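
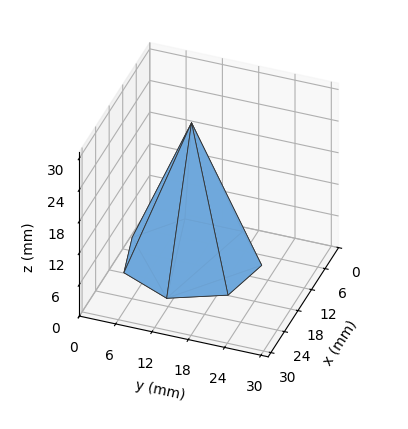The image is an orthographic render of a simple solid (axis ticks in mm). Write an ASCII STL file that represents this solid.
Reading the render: the shape is a regular 7-sided pyramid, base circumscribed radius ≈ 11 mm, apex at z ≈ 26 mm (dimensions read to the nearest mm from the axis ticks). For the STL, each face is triangulated and given an outward normal.

solid part
  facet normal 0.0000 0.0000 -1.0000
    outer loop
      vertex 8.6 21.7 0.0
      vertex 17.9 19.6 0.0
      vertex 22.0 11.0 0.0
    endloop
  endfacet
  facet normal 0.0000 0.0000 -1.0000
    outer loop
      vertex 1.1 15.8 0.0
      vertex 8.6 21.7 0.0
      vertex 22.0 11.0 0.0
    endloop
  endfacet
  facet normal 0.0000 0.0000 -1.0000
    outer loop
      vertex 1.1 6.2 0.0
      vertex 1.1 15.8 0.0
      vertex 22.0 11.0 0.0
    endloop
  endfacet
  facet normal 0.0000 0.0000 -1.0000
    outer loop
      vertex 8.6 0.3 0.0
      vertex 1.1 6.2 0.0
      vertex 22.0 11.0 0.0
    endloop
  endfacet
  facet normal 0.0000 0.0000 -1.0000
    outer loop
      vertex 17.9 2.4 0.0
      vertex 8.6 0.3 0.0
      vertex 22.0 11.0 0.0
    endloop
  endfacet
  facet normal 0.8433 0.4020 0.3568
    outer loop
      vertex 22.0 11.0 0.0
      vertex 17.9 19.6 0.0
      vertex 11.0 11.0 26.0
    endloop
  endfacet
  facet normal 0.2058 0.9115 0.3561
    outer loop
      vertex 17.9 19.6 0.0
      vertex 8.6 21.7 0.0
      vertex 11.0 11.0 26.0
    endloop
  endfacet
  facet normal -0.5779 0.7346 0.3556
    outer loop
      vertex 8.6 21.7 0.0
      vertex 1.1 15.8 0.0
      vertex 11.0 11.0 26.0
    endloop
  endfacet
  facet normal -0.9345 0.0000 0.3558
    outer loop
      vertex 1.1 15.8 0.0
      vertex 1.1 6.2 0.0
      vertex 11.0 11.0 26.0
    endloop
  endfacet
  facet normal -0.5779 -0.7346 0.3556
    outer loop
      vertex 1.1 6.2 0.0
      vertex 8.6 0.3 0.0
      vertex 11.0 11.0 26.0
    endloop
  endfacet
  facet normal 0.2058 -0.9115 0.3561
    outer loop
      vertex 8.6 0.3 0.0
      vertex 17.9 2.4 0.0
      vertex 11.0 11.0 26.0
    endloop
  endfacet
  facet normal 0.8433 -0.4020 0.3568
    outer loop
      vertex 17.9 2.4 0.0
      vertex 22.0 11.0 0.0
      vertex 11.0 11.0 26.0
    endloop
  endfacet
endsolid part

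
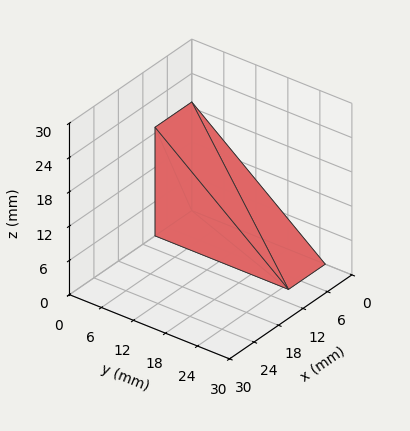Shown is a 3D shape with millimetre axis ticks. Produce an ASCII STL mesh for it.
Reading the render: the shape is a wedge (ramp): 9 × 25 mm base, rising to 19 mm along the y=0 edge and sloping linearly to z=0 at y=25 (dimensions read to the nearest mm from the axis ticks). For the STL, each face is triangulated and given an outward normal.

solid part
  facet normal 0.0000 0.0000 -1.0000
    outer loop
      vertex 9.000 25.000 0.000
      vertex 9.000 0.000 0.000
      vertex 0.000 0.000 0.000
    endloop
  endfacet
  facet normal 0.0000 0.0000 -1.0000
    outer loop
      vertex 0.000 25.000 0.000
      vertex 9.000 25.000 0.000
      vertex 0.000 0.000 0.000
    endloop
  endfacet
  facet normal 0.0000 -1.0000 0.0000
    outer loop
      vertex 0.000 0.000 0.000
      vertex 9.000 0.000 0.000
      vertex 9.000 0.000 19.000
    endloop
  endfacet
  facet normal 0.0000 -1.0000 0.0000
    outer loop
      vertex 0.000 0.000 0.000
      vertex 9.000 0.000 19.000
      vertex 0.000 0.000 19.000
    endloop
  endfacet
  facet normal 0.0000 0.6051 0.7962
    outer loop
      vertex 0.000 0.000 19.000
      vertex 9.000 0.000 19.000
      vertex 9.000 25.000 0.000
    endloop
  endfacet
  facet normal 0.0000 0.6051 0.7962
    outer loop
      vertex 0.000 0.000 19.000
      vertex 9.000 25.000 0.000
      vertex 0.000 25.000 0.000
    endloop
  endfacet
  facet normal -1.0000 0.0000 0.0000
    outer loop
      vertex 0.000 0.000 19.000
      vertex 0.000 25.000 0.000
      vertex 0.000 0.000 0.000
    endloop
  endfacet
  facet normal 1.0000 0.0000 0.0000
    outer loop
      vertex 9.000 0.000 0.000
      vertex 9.000 25.000 0.000
      vertex 9.000 0.000 19.000
    endloop
  endfacet
endsolid part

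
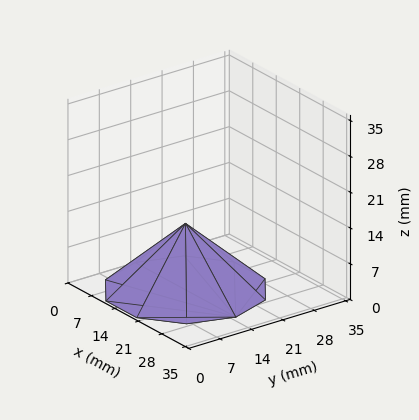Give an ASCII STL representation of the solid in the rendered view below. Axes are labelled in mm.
Reading the render: the shape is a regular 10-sided pyramid, base circumscribed radius ≈ 15 mm, apex at z ≈ 13 mm (dimensions read to the nearest mm from the axis ticks). For the STL, each face is triangulated and given an outward normal.

solid part
  facet normal 0.0000 0.0000 -1.0000
    outer loop
      vertex 19.6 29.3 0.0
      vertex 27.1 23.8 0.0
      vertex 30.0 15.0 0.0
    endloop
  endfacet
  facet normal 0.0000 0.0000 -1.0000
    outer loop
      vertex 10.4 29.3 0.0
      vertex 19.6 29.3 0.0
      vertex 30.0 15.0 0.0
    endloop
  endfacet
  facet normal 0.0000 0.0000 -1.0000
    outer loop
      vertex 2.9 23.8 0.0
      vertex 10.4 29.3 0.0
      vertex 30.0 15.0 0.0
    endloop
  endfacet
  facet normal 0.0000 0.0000 -1.0000
    outer loop
      vertex 0.0 15.0 0.0
      vertex 2.9 23.8 0.0
      vertex 30.0 15.0 0.0
    endloop
  endfacet
  facet normal 0.0000 0.0000 -1.0000
    outer loop
      vertex 2.9 6.2 0.0
      vertex 0.0 15.0 0.0
      vertex 30.0 15.0 0.0
    endloop
  endfacet
  facet normal 0.0000 0.0000 -1.0000
    outer loop
      vertex 10.4 0.7 0.0
      vertex 2.9 6.2 0.0
      vertex 30.0 15.0 0.0
    endloop
  endfacet
  facet normal 0.0000 0.0000 -1.0000
    outer loop
      vertex 19.6 0.7 0.0
      vertex 10.4 0.7 0.0
      vertex 30.0 15.0 0.0
    endloop
  endfacet
  facet normal 0.0000 0.0000 -1.0000
    outer loop
      vertex 27.1 6.2 0.0
      vertex 19.6 0.7 0.0
      vertex 30.0 15.0 0.0
    endloop
  endfacet
  facet normal 0.6402 0.2110 0.7387
    outer loop
      vertex 30.0 15.0 0.0
      vertex 27.1 23.8 0.0
      vertex 15.0 15.0 13.0
    endloop
  endfacet
  facet normal 0.3985 0.5434 0.7388
    outer loop
      vertex 27.1 23.8 0.0
      vertex 19.6 29.3 0.0
      vertex 15.0 15.0 13.0
    endloop
  endfacet
  facet normal 0.0000 0.6727 0.7399
    outer loop
      vertex 19.6 29.3 0.0
      vertex 10.4 29.3 0.0
      vertex 15.0 15.0 13.0
    endloop
  endfacet
  facet normal -0.3985 0.5434 0.7388
    outer loop
      vertex 10.4 29.3 0.0
      vertex 2.9 23.8 0.0
      vertex 15.0 15.0 13.0
    endloop
  endfacet
  facet normal -0.6402 0.2110 0.7387
    outer loop
      vertex 2.9 23.8 0.0
      vertex 0.0 15.0 0.0
      vertex 15.0 15.0 13.0
    endloop
  endfacet
  facet normal -0.6402 -0.2110 0.7387
    outer loop
      vertex 0.0 15.0 0.0
      vertex 2.9 6.2 0.0
      vertex 15.0 15.0 13.0
    endloop
  endfacet
  facet normal -0.3985 -0.5434 0.7388
    outer loop
      vertex 2.9 6.2 0.0
      vertex 10.4 0.7 0.0
      vertex 15.0 15.0 13.0
    endloop
  endfacet
  facet normal 0.0000 -0.6727 0.7399
    outer loop
      vertex 10.4 0.7 0.0
      vertex 19.6 0.7 0.0
      vertex 15.0 15.0 13.0
    endloop
  endfacet
  facet normal 0.3985 -0.5434 0.7388
    outer loop
      vertex 19.6 0.7 0.0
      vertex 27.1 6.2 0.0
      vertex 15.0 15.0 13.0
    endloop
  endfacet
  facet normal 0.6402 -0.2110 0.7387
    outer loop
      vertex 27.1 6.2 0.0
      vertex 30.0 15.0 0.0
      vertex 15.0 15.0 13.0
    endloop
  endfacet
endsolid part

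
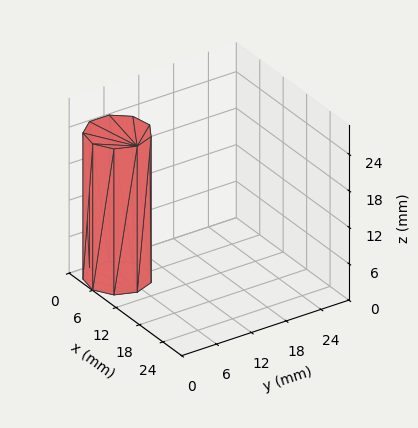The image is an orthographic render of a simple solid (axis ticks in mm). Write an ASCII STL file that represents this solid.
Reading the render: the shape is a regular 9-sided prism (a cylinder approximated with 9 flat sides), circumscribed radius ≈ 5 mm, height ≈ 24 mm (dimensions read to the nearest mm from the axis ticks). For the STL, each face is triangulated and given an outward normal.

solid part
  facet normal 0.0000 0.0000 -1.0000
    outer loop
      vertex 5.9 9.9 0.0
      vertex 8.8 8.2 0.0
      vertex 10.0 5.0 0.0
    endloop
  endfacet
  facet normal 0.0000 0.0000 -1.0000
    outer loop
      vertex 2.5 9.3 0.0
      vertex 5.9 9.9 0.0
      vertex 10.0 5.0 0.0
    endloop
  endfacet
  facet normal 0.0000 0.0000 -1.0000
    outer loop
      vertex 0.3 6.7 0.0
      vertex 2.5 9.3 0.0
      vertex 10.0 5.0 0.0
    endloop
  endfacet
  facet normal 0.0000 0.0000 -1.0000
    outer loop
      vertex 0.3 3.3 0.0
      vertex 0.3 6.7 0.0
      vertex 10.0 5.0 0.0
    endloop
  endfacet
  facet normal 0.0000 0.0000 -1.0000
    outer loop
      vertex 2.5 0.7 0.0
      vertex 0.3 3.3 0.0
      vertex 10.0 5.0 0.0
    endloop
  endfacet
  facet normal 0.0000 0.0000 -1.0000
    outer loop
      vertex 5.9 0.1 0.0
      vertex 2.5 0.7 0.0
      vertex 10.0 5.0 0.0
    endloop
  endfacet
  facet normal 0.0000 0.0000 -1.0000
    outer loop
      vertex 8.8 1.8 0.0
      vertex 5.9 0.1 0.0
      vertex 10.0 5.0 0.0
    endloop
  endfacet
  facet normal 0.0000 0.0000 1.0000
    outer loop
      vertex 10.0 5.0 24.0
      vertex 8.8 8.2 24.0
      vertex 5.9 9.9 24.0
    endloop
  endfacet
  facet normal 0.0000 0.0000 1.0000
    outer loop
      vertex 10.0 5.0 24.0
      vertex 5.9 9.9 24.0
      vertex 2.5 9.3 24.0
    endloop
  endfacet
  facet normal 0.0000 0.0000 1.0000
    outer loop
      vertex 10.0 5.0 24.0
      vertex 2.5 9.3 24.0
      vertex 0.3 6.7 24.0
    endloop
  endfacet
  facet normal 0.0000 0.0000 1.0000
    outer loop
      vertex 10.0 5.0 24.0
      vertex 0.3 6.7 24.0
      vertex 0.3 3.3 24.0
    endloop
  endfacet
  facet normal 0.0000 0.0000 1.0000
    outer loop
      vertex 10.0 5.0 24.0
      vertex 0.3 3.3 24.0
      vertex 2.5 0.7 24.0
    endloop
  endfacet
  facet normal 0.0000 0.0000 1.0000
    outer loop
      vertex 10.0 5.0 24.0
      vertex 2.5 0.7 24.0
      vertex 5.9 0.1 24.0
    endloop
  endfacet
  facet normal 0.0000 0.0000 1.0000
    outer loop
      vertex 10.0 5.0 24.0
      vertex 5.9 0.1 24.0
      vertex 8.8 1.8 24.0
    endloop
  endfacet
  facet normal 0.9363 0.3511 0.0000
    outer loop
      vertex 10.0 5.0 0.0
      vertex 8.8 8.2 0.0
      vertex 8.8 8.2 24.0
    endloop
  endfacet
  facet normal 0.9363 0.3511 0.0000
    outer loop
      vertex 10.0 5.0 0.0
      vertex 8.8 8.2 24.0
      vertex 10.0 5.0 24.0
    endloop
  endfacet
  facet normal 0.5057 0.8627 0.0000
    outer loop
      vertex 8.8 8.2 0.0
      vertex 5.9 9.9 0.0
      vertex 5.9 9.9 24.0
    endloop
  endfacet
  facet normal 0.5057 0.8627 0.0000
    outer loop
      vertex 8.8 8.2 0.0
      vertex 5.9 9.9 24.0
      vertex 8.8 8.2 24.0
    endloop
  endfacet
  facet normal -0.1738 0.9848 0.0000
    outer loop
      vertex 5.9 9.9 0.0
      vertex 2.5 9.3 0.0
      vertex 2.5 9.3 24.0
    endloop
  endfacet
  facet normal -0.1738 0.9848 0.0000
    outer loop
      vertex 5.9 9.9 0.0
      vertex 2.5 9.3 24.0
      vertex 5.9 9.9 24.0
    endloop
  endfacet
  facet normal -0.7634 0.6459 0.0000
    outer loop
      vertex 2.5 9.3 0.0
      vertex 0.3 6.7 0.0
      vertex 0.3 6.7 24.0
    endloop
  endfacet
  facet normal -0.7634 0.6459 0.0000
    outer loop
      vertex 2.5 9.3 0.0
      vertex 0.3 6.7 24.0
      vertex 2.5 9.3 24.0
    endloop
  endfacet
  facet normal -1.0000 0.0000 0.0000
    outer loop
      vertex 0.3 6.7 0.0
      vertex 0.3 3.3 0.0
      vertex 0.3 3.3 24.0
    endloop
  endfacet
  facet normal -1.0000 0.0000 0.0000
    outer loop
      vertex 0.3 6.7 0.0
      vertex 0.3 3.3 24.0
      vertex 0.3 6.7 24.0
    endloop
  endfacet
  facet normal -0.7634 -0.6459 0.0000
    outer loop
      vertex 0.3 3.3 0.0
      vertex 2.5 0.7 0.0
      vertex 2.5 0.7 24.0
    endloop
  endfacet
  facet normal -0.7634 -0.6459 0.0000
    outer loop
      vertex 0.3 3.3 0.0
      vertex 2.5 0.7 24.0
      vertex 0.3 3.3 24.0
    endloop
  endfacet
  facet normal -0.1738 -0.9848 0.0000
    outer loop
      vertex 2.5 0.7 0.0
      vertex 5.9 0.1 0.0
      vertex 5.9 0.1 24.0
    endloop
  endfacet
  facet normal -0.1738 -0.9848 0.0000
    outer loop
      vertex 2.5 0.7 0.0
      vertex 5.9 0.1 24.0
      vertex 2.5 0.7 24.0
    endloop
  endfacet
  facet normal 0.5057 -0.8627 0.0000
    outer loop
      vertex 5.9 0.1 0.0
      vertex 8.8 1.8 0.0
      vertex 8.8 1.8 24.0
    endloop
  endfacet
  facet normal 0.5057 -0.8627 0.0000
    outer loop
      vertex 5.9 0.1 0.0
      vertex 8.8 1.8 24.0
      vertex 5.9 0.1 24.0
    endloop
  endfacet
  facet normal 0.9363 -0.3511 0.0000
    outer loop
      vertex 8.8 1.8 0.0
      vertex 10.0 5.0 0.0
      vertex 10.0 5.0 24.0
    endloop
  endfacet
  facet normal 0.9363 -0.3511 0.0000
    outer loop
      vertex 8.8 1.8 0.0
      vertex 10.0 5.0 24.0
      vertex 8.8 1.8 24.0
    endloop
  endfacet
endsolid part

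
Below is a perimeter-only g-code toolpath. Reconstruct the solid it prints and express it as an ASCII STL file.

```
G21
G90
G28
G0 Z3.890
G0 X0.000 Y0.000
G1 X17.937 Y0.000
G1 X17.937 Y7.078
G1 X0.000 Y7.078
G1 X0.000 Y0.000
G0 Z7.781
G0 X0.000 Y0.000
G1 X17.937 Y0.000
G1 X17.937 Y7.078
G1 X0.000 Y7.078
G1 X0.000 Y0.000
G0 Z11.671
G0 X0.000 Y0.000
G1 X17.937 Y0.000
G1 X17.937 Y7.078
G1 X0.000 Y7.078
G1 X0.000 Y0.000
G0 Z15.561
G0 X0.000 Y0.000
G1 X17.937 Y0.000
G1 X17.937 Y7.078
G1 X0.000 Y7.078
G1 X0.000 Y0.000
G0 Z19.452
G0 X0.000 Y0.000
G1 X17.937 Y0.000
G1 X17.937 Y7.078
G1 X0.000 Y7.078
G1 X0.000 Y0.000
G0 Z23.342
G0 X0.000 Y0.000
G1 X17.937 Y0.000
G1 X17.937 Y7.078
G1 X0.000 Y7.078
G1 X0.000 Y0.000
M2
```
solid part
  facet normal 0.0000 0.0000 -1.0000
    outer loop
      vertex 17.937 7.078 0.000
      vertex 17.937 0.000 0.000
      vertex 0.000 0.000 0.000
    endloop
  endfacet
  facet normal 0.0000 0.0000 -1.0000
    outer loop
      vertex 0.000 7.078 0.000
      vertex 17.937 7.078 0.000
      vertex 0.000 0.000 0.000
    endloop
  endfacet
  facet normal 0.0000 0.0000 1.0000
    outer loop
      vertex 0.000 0.000 23.342
      vertex 17.937 0.000 23.342
      vertex 17.937 7.078 23.342
    endloop
  endfacet
  facet normal 0.0000 0.0000 1.0000
    outer loop
      vertex 0.000 0.000 23.342
      vertex 17.937 7.078 23.342
      vertex 0.000 7.078 23.342
    endloop
  endfacet
  facet normal 0.0000 -1.0000 0.0000
    outer loop
      vertex 0.000 0.000 0.000
      vertex 17.937 0.000 0.000
      vertex 17.937 0.000 23.342
    endloop
  endfacet
  facet normal 0.0000 -1.0000 0.0000
    outer loop
      vertex 0.000 0.000 0.000
      vertex 17.937 0.000 23.342
      vertex 0.000 0.000 23.342
    endloop
  endfacet
  facet normal 0.0000 1.0000 0.0000
    outer loop
      vertex 17.937 7.078 23.342
      vertex 17.937 7.078 0.000
      vertex 0.000 7.078 0.000
    endloop
  endfacet
  facet normal 0.0000 1.0000 0.0000
    outer loop
      vertex 0.000 7.078 23.342
      vertex 17.937 7.078 23.342
      vertex 0.000 7.078 0.000
    endloop
  endfacet
  facet normal -1.0000 0.0000 0.0000
    outer loop
      vertex 0.000 7.078 23.342
      vertex 0.000 7.078 0.000
      vertex 0.000 0.000 0.000
    endloop
  endfacet
  facet normal -1.0000 0.0000 0.0000
    outer loop
      vertex 0.000 0.000 23.342
      vertex 0.000 7.078 23.342
      vertex 0.000 0.000 0.000
    endloop
  endfacet
  facet normal 1.0000 0.0000 0.0000
    outer loop
      vertex 17.937 0.000 0.000
      vertex 17.937 7.078 0.000
      vertex 17.937 7.078 23.342
    endloop
  endfacet
  facet normal 1.0000 0.0000 0.0000
    outer loop
      vertex 17.937 0.000 0.000
      vertex 17.937 7.078 23.342
      vertex 17.937 0.000 23.342
    endloop
  endfacet
endsolid part

The G0 Z moves step by Δz≈3.890 mm. Every layer's G1 loop is the same polygon, so the solid is a straight extrusion of it from z=0 to z≈23.3. Closing with flat bottom and top caps and triangulating gives 12 facets — a rectangular box, roughly 17.9 × 7.08 mm footprint and 23.3 mm tall.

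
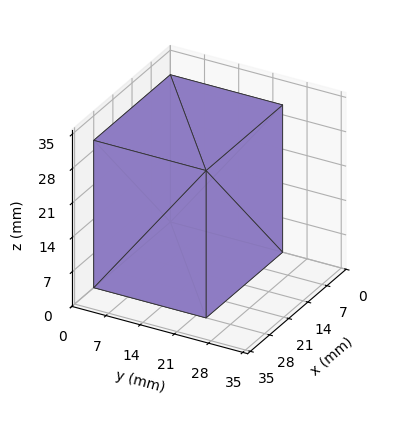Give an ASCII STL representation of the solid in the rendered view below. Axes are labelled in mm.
Reading the render: the shape is a rectangular box, roughly 28 × 23 mm footprint and 30 mm tall (dimensions read to the nearest mm from the axis ticks). For the STL, each face is triangulated and given an outward normal.

solid part
  facet normal 0.0000 0.0000 -1.0000
    outer loop
      vertex 28.000 23.000 0.000
      vertex 28.000 0.000 0.000
      vertex 0.000 0.000 0.000
    endloop
  endfacet
  facet normal 0.0000 0.0000 -1.0000
    outer loop
      vertex 0.000 23.000 0.000
      vertex 28.000 23.000 0.000
      vertex 0.000 0.000 0.000
    endloop
  endfacet
  facet normal 0.0000 0.0000 1.0000
    outer loop
      vertex 0.000 0.000 30.000
      vertex 28.000 0.000 30.000
      vertex 28.000 23.000 30.000
    endloop
  endfacet
  facet normal 0.0000 0.0000 1.0000
    outer loop
      vertex 0.000 0.000 30.000
      vertex 28.000 23.000 30.000
      vertex 0.000 23.000 30.000
    endloop
  endfacet
  facet normal 0.0000 -1.0000 0.0000
    outer loop
      vertex 0.000 0.000 0.000
      vertex 28.000 0.000 0.000
      vertex 28.000 0.000 30.000
    endloop
  endfacet
  facet normal 0.0000 -1.0000 0.0000
    outer loop
      vertex 0.000 0.000 0.000
      vertex 28.000 0.000 30.000
      vertex 0.000 0.000 30.000
    endloop
  endfacet
  facet normal 0.0000 1.0000 0.0000
    outer loop
      vertex 28.000 23.000 30.000
      vertex 28.000 23.000 0.000
      vertex 0.000 23.000 0.000
    endloop
  endfacet
  facet normal 0.0000 1.0000 0.0000
    outer loop
      vertex 0.000 23.000 30.000
      vertex 28.000 23.000 30.000
      vertex 0.000 23.000 0.000
    endloop
  endfacet
  facet normal -1.0000 0.0000 0.0000
    outer loop
      vertex 0.000 23.000 30.000
      vertex 0.000 23.000 0.000
      vertex 0.000 0.000 0.000
    endloop
  endfacet
  facet normal -1.0000 0.0000 0.0000
    outer loop
      vertex 0.000 0.000 30.000
      vertex 0.000 23.000 30.000
      vertex 0.000 0.000 0.000
    endloop
  endfacet
  facet normal 1.0000 0.0000 0.0000
    outer loop
      vertex 28.000 0.000 0.000
      vertex 28.000 23.000 0.000
      vertex 28.000 23.000 30.000
    endloop
  endfacet
  facet normal 1.0000 0.0000 0.0000
    outer loop
      vertex 28.000 0.000 0.000
      vertex 28.000 23.000 30.000
      vertex 28.000 0.000 30.000
    endloop
  endfacet
endsolid part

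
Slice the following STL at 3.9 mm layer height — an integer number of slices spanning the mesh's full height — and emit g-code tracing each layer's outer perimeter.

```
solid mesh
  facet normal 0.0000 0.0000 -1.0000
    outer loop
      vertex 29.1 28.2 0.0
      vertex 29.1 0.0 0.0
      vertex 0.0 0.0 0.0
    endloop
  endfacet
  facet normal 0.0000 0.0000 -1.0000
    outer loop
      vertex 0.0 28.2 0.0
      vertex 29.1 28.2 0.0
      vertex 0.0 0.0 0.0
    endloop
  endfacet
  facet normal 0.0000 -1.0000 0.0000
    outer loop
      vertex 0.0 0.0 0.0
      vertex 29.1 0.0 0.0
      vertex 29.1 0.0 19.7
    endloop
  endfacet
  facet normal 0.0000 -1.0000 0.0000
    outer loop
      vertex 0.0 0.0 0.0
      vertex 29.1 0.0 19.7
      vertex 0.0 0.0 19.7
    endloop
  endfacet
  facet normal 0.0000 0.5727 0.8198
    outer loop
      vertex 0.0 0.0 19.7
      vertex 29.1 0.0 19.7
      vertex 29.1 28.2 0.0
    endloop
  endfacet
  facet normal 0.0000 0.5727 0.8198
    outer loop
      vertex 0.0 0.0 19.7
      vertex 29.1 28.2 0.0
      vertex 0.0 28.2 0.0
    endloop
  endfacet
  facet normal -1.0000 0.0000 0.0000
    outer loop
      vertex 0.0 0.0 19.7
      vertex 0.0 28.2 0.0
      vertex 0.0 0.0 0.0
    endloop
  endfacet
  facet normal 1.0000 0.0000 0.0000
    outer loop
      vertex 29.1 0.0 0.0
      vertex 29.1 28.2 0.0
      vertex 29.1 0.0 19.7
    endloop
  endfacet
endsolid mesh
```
; perimeter-only toolpath
G21 ; units = mm
G90 ; absolute positioning
G28 ; home
; layer 1
G0 Z3.9
G0 X0.0 Y0.0
G1 X29.1 Y0.0
G1 X29.1 Y22.6
G1 X0.0 Y22.6
G1 X0.0 Y0.0
; layer 2
G0 Z7.9
G0 X0.0 Y0.0
G1 X29.1 Y0.0
G1 X29.1 Y16.9
G1 X0.0 Y16.9
G1 X0.0 Y0.0
; layer 3
G0 Z11.8
G0 X0.0 Y0.0
G1 X29.1 Y0.0
G1 X29.1 Y11.3
G1 X0.0 Y11.3
G1 X0.0 Y0.0
; layer 4
G0 Z15.8
G0 X0.0 Y0.0
G1 X29.1 Y0.0
G1 X29.1 Y5.6
G1 X0.0 Y5.6
G1 X0.0 Y0.0
M2 ; end

The solid is a wedge (ramp): 29.1 × 28.2 mm base, rising to 19.7 mm along the y=0 edge and sloping linearly to z=0 at y=28.2. Slicing at Δz = 3.9 mm — 5 equal slices spanning the solid's height, so layer i sits at z = i·h/5 — gives 4 non-empty perimeters. Each is a 4-segment closed polygon; G0 lifts to the layer z and rapids to the start vertex, then G1 traces the edges. The cross-section shrinks linearly with z (the slice at the apex is degenerate and omitted).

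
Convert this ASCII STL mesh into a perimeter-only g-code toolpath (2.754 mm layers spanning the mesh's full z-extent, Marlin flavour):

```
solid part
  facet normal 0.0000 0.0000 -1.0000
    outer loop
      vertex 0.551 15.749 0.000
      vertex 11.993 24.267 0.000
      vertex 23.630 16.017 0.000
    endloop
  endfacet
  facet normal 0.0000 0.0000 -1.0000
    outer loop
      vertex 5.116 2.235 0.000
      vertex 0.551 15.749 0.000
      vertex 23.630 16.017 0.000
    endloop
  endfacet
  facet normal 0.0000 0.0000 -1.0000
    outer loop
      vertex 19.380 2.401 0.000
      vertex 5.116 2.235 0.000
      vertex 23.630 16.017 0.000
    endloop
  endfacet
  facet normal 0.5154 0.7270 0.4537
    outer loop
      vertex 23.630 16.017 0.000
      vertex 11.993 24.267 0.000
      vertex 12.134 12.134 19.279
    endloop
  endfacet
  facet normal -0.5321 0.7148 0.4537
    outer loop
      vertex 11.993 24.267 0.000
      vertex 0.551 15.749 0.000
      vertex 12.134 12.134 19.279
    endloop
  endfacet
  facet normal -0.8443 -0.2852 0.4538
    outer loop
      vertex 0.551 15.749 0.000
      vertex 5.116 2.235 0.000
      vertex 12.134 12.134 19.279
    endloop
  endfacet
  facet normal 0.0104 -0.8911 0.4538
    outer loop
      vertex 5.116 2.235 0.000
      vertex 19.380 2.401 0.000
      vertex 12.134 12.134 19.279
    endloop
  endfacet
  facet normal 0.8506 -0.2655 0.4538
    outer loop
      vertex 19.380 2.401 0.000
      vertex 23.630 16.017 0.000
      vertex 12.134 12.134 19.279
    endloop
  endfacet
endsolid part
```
; perimeter-only toolpath
G21 ; units = mm
G90 ; absolute positioning
G28 ; home
; layer 1
G0 Z2.754
G0 X21.988 Y15.462
G1 X12.013 Y22.534
G1 X2.206 Y15.233
G1 X6.119 Y3.649
G1 X18.345 Y3.791
G1 X21.988 Y15.462
; layer 2
G0 Z5.508
G0 X20.345 Y14.908
G1 X12.033 Y20.800
G1 X3.860 Y14.716
G1 X7.121 Y5.063
G1 X17.310 Y5.182
G1 X20.345 Y14.908
; layer 3
G0 Z8.262
G0 X18.703 Y14.353
G1 X12.053 Y19.067
G1 X5.515 Y14.200
G1 X8.124 Y6.477
G1 X16.275 Y6.572
G1 X18.703 Y14.353
; layer 4
G0 Z11.017
G0 X17.061 Y13.798
G1 X12.074 Y17.334
G1 X7.170 Y13.683
G1 X9.126 Y7.892
G1 X15.239 Y7.963
G1 X17.061 Y13.798
; layer 5
G0 Z13.771
G0 X15.419 Y13.243
G1 X12.094 Y15.601
G1 X8.825 Y13.167
G1 X10.129 Y9.306
G1 X14.204 Y9.353
G1 X15.419 Y13.243
; layer 6
G0 Z16.525
G0 X13.776 Y12.689
G1 X12.114 Y13.867
G1 X10.479 Y12.650
G1 X11.131 Y10.720
G1 X13.169 Y10.744
G1 X13.776 Y12.689
M2 ; end

The solid is a regular 5-sided pyramid, base circumscribed radius ≈ 12.1 mm, apex at z ≈ 19.3 mm. Slicing at Δz = 2.754 mm — 7 equal slices spanning the solid's height, so layer i sits at z = i·h/7 — gives 6 non-empty perimeters. Each is a 5-segment closed polygon; G0 lifts to the layer z and rapids to the start vertex, then G1 traces the edges. The cross-section shrinks linearly with z (the slice at the apex is degenerate and omitted).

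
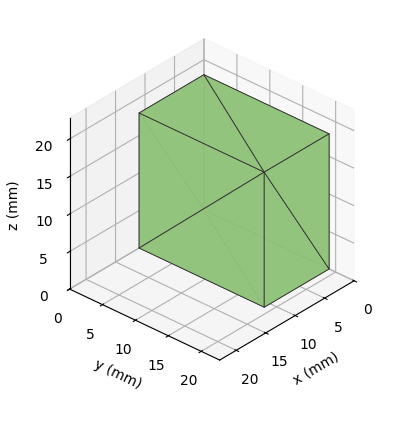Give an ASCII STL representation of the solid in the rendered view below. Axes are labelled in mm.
Reading the render: the shape is a rectangular box, roughly 11 × 19 mm footprint and 18 mm tall (dimensions read to the nearest mm from the axis ticks). For the STL, each face is triangulated and given an outward normal.

solid part
  facet normal 0.0000 0.0000 -1.0000
    outer loop
      vertex 11.0 19.0 0.0
      vertex 11.0 0.0 0.0
      vertex 0.0 0.0 0.0
    endloop
  endfacet
  facet normal 0.0000 0.0000 -1.0000
    outer loop
      vertex 0.0 19.0 0.0
      vertex 11.0 19.0 0.0
      vertex 0.0 0.0 0.0
    endloop
  endfacet
  facet normal 0.0000 0.0000 1.0000
    outer loop
      vertex 0.0 0.0 18.0
      vertex 11.0 0.0 18.0
      vertex 11.0 19.0 18.0
    endloop
  endfacet
  facet normal 0.0000 0.0000 1.0000
    outer loop
      vertex 0.0 0.0 18.0
      vertex 11.0 19.0 18.0
      vertex 0.0 19.0 18.0
    endloop
  endfacet
  facet normal 0.0000 -1.0000 0.0000
    outer loop
      vertex 0.0 0.0 0.0
      vertex 11.0 0.0 0.0
      vertex 11.0 0.0 18.0
    endloop
  endfacet
  facet normal 0.0000 -1.0000 0.0000
    outer loop
      vertex 0.0 0.0 0.0
      vertex 11.0 0.0 18.0
      vertex 0.0 0.0 18.0
    endloop
  endfacet
  facet normal 0.0000 1.0000 0.0000
    outer loop
      vertex 11.0 19.0 18.0
      vertex 11.0 19.0 0.0
      vertex 0.0 19.0 0.0
    endloop
  endfacet
  facet normal 0.0000 1.0000 0.0000
    outer loop
      vertex 0.0 19.0 18.0
      vertex 11.0 19.0 18.0
      vertex 0.0 19.0 0.0
    endloop
  endfacet
  facet normal -1.0000 0.0000 0.0000
    outer loop
      vertex 0.0 19.0 18.0
      vertex 0.0 19.0 0.0
      vertex 0.0 0.0 0.0
    endloop
  endfacet
  facet normal -1.0000 0.0000 0.0000
    outer loop
      vertex 0.0 0.0 18.0
      vertex 0.0 19.0 18.0
      vertex 0.0 0.0 0.0
    endloop
  endfacet
  facet normal 1.0000 0.0000 0.0000
    outer loop
      vertex 11.0 0.0 0.0
      vertex 11.0 19.0 0.0
      vertex 11.0 19.0 18.0
    endloop
  endfacet
  facet normal 1.0000 0.0000 0.0000
    outer loop
      vertex 11.0 0.0 0.0
      vertex 11.0 19.0 18.0
      vertex 11.0 0.0 18.0
    endloop
  endfacet
endsolid part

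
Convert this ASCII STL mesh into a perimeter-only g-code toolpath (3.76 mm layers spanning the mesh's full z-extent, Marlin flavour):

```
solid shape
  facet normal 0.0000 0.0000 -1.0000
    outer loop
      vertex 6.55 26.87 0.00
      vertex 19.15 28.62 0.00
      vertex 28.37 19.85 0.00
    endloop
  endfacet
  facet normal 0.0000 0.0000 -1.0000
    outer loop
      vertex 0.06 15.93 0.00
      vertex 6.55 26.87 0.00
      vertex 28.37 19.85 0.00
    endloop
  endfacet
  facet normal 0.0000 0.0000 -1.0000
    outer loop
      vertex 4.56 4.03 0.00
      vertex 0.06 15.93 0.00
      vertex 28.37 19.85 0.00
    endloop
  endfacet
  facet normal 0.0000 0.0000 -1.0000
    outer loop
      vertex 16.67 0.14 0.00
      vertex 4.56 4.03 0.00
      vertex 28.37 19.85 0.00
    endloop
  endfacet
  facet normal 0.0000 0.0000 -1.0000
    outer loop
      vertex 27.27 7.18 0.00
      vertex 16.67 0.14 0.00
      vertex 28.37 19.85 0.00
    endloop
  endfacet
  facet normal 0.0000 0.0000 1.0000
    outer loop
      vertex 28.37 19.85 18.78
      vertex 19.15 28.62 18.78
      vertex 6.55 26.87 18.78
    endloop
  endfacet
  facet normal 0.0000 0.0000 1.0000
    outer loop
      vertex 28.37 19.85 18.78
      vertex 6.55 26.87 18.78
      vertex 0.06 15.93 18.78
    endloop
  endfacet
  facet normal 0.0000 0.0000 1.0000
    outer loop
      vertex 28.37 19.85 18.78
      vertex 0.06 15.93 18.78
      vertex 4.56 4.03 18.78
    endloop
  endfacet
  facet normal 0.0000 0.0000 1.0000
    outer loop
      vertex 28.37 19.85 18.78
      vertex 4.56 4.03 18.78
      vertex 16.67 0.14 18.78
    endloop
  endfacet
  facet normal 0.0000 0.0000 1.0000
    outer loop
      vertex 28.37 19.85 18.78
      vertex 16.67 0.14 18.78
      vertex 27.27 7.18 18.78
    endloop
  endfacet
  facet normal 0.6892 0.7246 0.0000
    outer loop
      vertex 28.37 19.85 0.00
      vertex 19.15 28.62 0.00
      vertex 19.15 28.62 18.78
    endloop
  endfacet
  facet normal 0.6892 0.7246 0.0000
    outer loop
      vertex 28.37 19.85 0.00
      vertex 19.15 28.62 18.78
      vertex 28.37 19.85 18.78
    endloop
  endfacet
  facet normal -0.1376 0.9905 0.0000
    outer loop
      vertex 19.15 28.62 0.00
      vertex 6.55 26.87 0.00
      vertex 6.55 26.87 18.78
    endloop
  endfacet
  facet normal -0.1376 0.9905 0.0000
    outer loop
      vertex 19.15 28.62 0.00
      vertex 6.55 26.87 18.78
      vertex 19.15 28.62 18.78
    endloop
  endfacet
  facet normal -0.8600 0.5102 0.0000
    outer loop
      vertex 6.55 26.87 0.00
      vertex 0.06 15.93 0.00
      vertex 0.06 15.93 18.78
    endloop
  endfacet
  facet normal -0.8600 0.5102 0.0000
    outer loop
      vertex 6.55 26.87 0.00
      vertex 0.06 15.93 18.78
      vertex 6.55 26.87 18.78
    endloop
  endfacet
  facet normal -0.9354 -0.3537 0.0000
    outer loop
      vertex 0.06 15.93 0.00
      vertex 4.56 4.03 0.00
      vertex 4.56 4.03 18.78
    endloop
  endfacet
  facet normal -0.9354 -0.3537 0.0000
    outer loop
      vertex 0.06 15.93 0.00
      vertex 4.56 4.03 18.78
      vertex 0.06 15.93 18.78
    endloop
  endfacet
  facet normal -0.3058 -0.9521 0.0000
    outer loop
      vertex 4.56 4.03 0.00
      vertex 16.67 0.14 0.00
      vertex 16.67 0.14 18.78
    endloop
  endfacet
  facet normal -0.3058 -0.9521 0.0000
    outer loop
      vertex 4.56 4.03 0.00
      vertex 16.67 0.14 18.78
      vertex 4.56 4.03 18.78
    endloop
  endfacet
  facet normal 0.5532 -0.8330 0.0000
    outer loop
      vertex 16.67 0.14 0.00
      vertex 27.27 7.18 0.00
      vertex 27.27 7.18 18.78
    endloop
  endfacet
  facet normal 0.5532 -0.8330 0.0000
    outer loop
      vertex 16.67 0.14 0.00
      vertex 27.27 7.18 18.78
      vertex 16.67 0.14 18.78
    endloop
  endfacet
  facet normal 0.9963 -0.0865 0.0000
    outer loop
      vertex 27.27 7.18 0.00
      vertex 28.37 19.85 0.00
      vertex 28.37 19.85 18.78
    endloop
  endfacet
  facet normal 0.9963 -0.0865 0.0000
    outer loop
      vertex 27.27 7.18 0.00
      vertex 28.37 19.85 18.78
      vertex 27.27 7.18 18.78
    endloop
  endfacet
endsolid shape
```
; perimeter-only toolpath
G21 ; units = mm
G90 ; absolute positioning
G28 ; home
; layer 1
G0 Z3.76
G0 X28.37 Y19.85
G1 X19.15 Y28.62
G1 X6.55 Y26.87
G1 X0.06 Y15.93
G1 X4.56 Y4.03
G1 X16.67 Y0.14
G1 X27.27 Y7.18
G1 X28.37 Y19.85
; layer 2
G0 Z7.51
G0 X28.37 Y19.85
G1 X19.15 Y28.62
G1 X6.55 Y26.87
G1 X0.06 Y15.93
G1 X4.56 Y4.03
G1 X16.67 Y0.14
G1 X27.27 Y7.18
G1 X28.37 Y19.85
; layer 3
G0 Z11.27
G0 X28.37 Y19.85
G1 X19.15 Y28.62
G1 X6.55 Y26.87
G1 X0.06 Y15.93
G1 X4.56 Y4.03
G1 X16.67 Y0.14
G1 X27.27 Y7.18
G1 X28.37 Y19.85
; layer 4
G0 Z15.02
G0 X28.37 Y19.85
G1 X19.15 Y28.62
G1 X6.55 Y26.87
G1 X0.06 Y15.93
G1 X4.56 Y4.03
G1 X16.67 Y0.14
G1 X27.27 Y7.18
G1 X28.37 Y19.85
; layer 5
G0 Z18.78
G0 X28.37 Y19.85
G1 X19.15 Y28.62
G1 X6.55 Y26.87
G1 X0.06 Y15.93
G1 X4.56 Y4.03
G1 X16.67 Y0.14
G1 X27.27 Y7.18
G1 X28.37 Y19.85
M2 ; end

The solid is a regular 7-sided prism (a cylinder approximated with 7 flat sides), circumscribed radius ≈ 14.7 mm, height ≈ 18.8 mm. Slicing at Δz = 3.76 mm — 5 equal slices spanning the solid's height, so layer i sits at z = i·h/5 — gives 5 non-empty perimeters. Each is a 7-segment closed polygon; G0 lifts to the layer z and rapids to the start vertex, then G1 traces the edges.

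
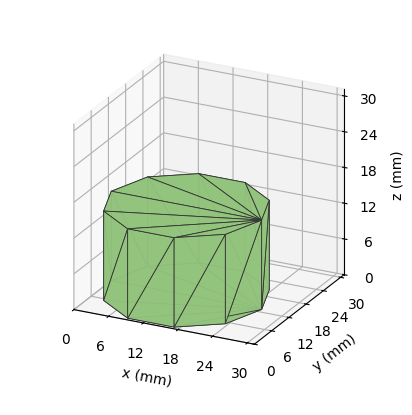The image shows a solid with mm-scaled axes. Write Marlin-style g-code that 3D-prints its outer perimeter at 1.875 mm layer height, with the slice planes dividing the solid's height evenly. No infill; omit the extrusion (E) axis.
Reading the render: the shape is a regular 10-sided prism (a cylinder approximated with 10 flat sides), circumscribed radius ≈ 13 mm, height ≈ 15 mm (dimensions read to the nearest mm from the axis ticks). For the g-code, the solid's height is divided into equal slices at the stated Δz and each level perimeter traced with G1 moves after a G0 lift.

; perimeter-only toolpath
G21 ; units = mm
G90 ; absolute positioning
G28 ; home
; layer 1
G0 Z1.875
G0 X26.000 Y13.000
G1 X23.517 Y20.641
G1 X17.017 Y25.364
G1 X8.983 Y25.364
G1 X2.483 Y20.641
G1 X0.000 Y13.000
G1 X2.483 Y5.359
G1 X8.983 Y0.636
G1 X17.017 Y0.636
G1 X23.517 Y5.359
G1 X26.000 Y13.000
; layer 2
G0 Z3.750
G0 X26.000 Y13.000
G1 X23.517 Y20.641
G1 X17.017 Y25.364
G1 X8.983 Y25.364
G1 X2.483 Y20.641
G1 X0.000 Y13.000
G1 X2.483 Y5.359
G1 X8.983 Y0.636
G1 X17.017 Y0.636
G1 X23.517 Y5.359
G1 X26.000 Y13.000
; layer 3
G0 Z5.625
G0 X26.000 Y13.000
G1 X23.517 Y20.641
G1 X17.017 Y25.364
G1 X8.983 Y25.364
G1 X2.483 Y20.641
G1 X0.000 Y13.000
G1 X2.483 Y5.359
G1 X8.983 Y0.636
G1 X17.017 Y0.636
G1 X23.517 Y5.359
G1 X26.000 Y13.000
; layer 4
G0 Z7.500
G0 X26.000 Y13.000
G1 X23.517 Y20.641
G1 X17.017 Y25.364
G1 X8.983 Y25.364
G1 X2.483 Y20.641
G1 X0.000 Y13.000
G1 X2.483 Y5.359
G1 X8.983 Y0.636
G1 X17.017 Y0.636
G1 X23.517 Y5.359
G1 X26.000 Y13.000
; layer 5
G0 Z9.375
G0 X26.000 Y13.000
G1 X23.517 Y20.641
G1 X17.017 Y25.364
G1 X8.983 Y25.364
G1 X2.483 Y20.641
G1 X0.000 Y13.000
G1 X2.483 Y5.359
G1 X8.983 Y0.636
G1 X17.017 Y0.636
G1 X23.517 Y5.359
G1 X26.000 Y13.000
; layer 6
G0 Z11.250
G0 X26.000 Y13.000
G1 X23.517 Y20.641
G1 X17.017 Y25.364
G1 X8.983 Y25.364
G1 X2.483 Y20.641
G1 X0.000 Y13.000
G1 X2.483 Y5.359
G1 X8.983 Y0.636
G1 X17.017 Y0.636
G1 X23.517 Y5.359
G1 X26.000 Y13.000
; layer 7
G0 Z13.125
G0 X26.000 Y13.000
G1 X23.517 Y20.641
G1 X17.017 Y25.364
G1 X8.983 Y25.364
G1 X2.483 Y20.641
G1 X0.000 Y13.000
G1 X2.483 Y5.359
G1 X8.983 Y0.636
G1 X17.017 Y0.636
G1 X23.517 Y5.359
G1 X26.000 Y13.000
; layer 8
G0 Z15.000
G0 X26.000 Y13.000
G1 X23.517 Y20.641
G1 X17.017 Y25.364
G1 X8.983 Y25.364
G1 X2.483 Y20.641
G1 X0.000 Y13.000
G1 X2.483 Y5.359
G1 X8.983 Y0.636
G1 X17.017 Y0.636
G1 X23.517 Y5.359
G1 X26.000 Y13.000
M2 ; end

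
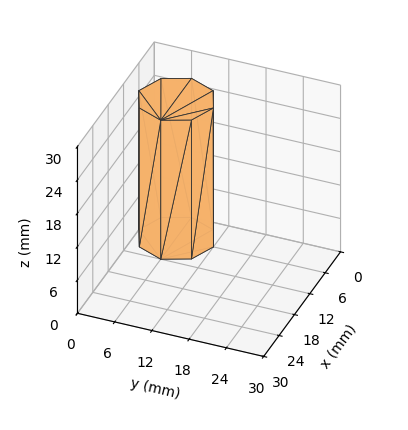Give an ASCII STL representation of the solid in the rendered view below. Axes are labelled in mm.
Reading the render: the shape is a regular 8-sided prism (a cylinder approximated with 8 flat sides), circumscribed radius ≈ 6 mm, height ≈ 25 mm (dimensions read to the nearest mm from the axis ticks). For the STL, each face is triangulated and given an outward normal.

solid part
  facet normal 0.0000 0.0000 -1.0000
    outer loop
      vertex 6.0 12.0 0.0
      vertex 10.2 10.2 0.0
      vertex 12.0 6.0 0.0
    endloop
  endfacet
  facet normal 0.0000 0.0000 -1.0000
    outer loop
      vertex 1.8 10.2 0.0
      vertex 6.0 12.0 0.0
      vertex 12.0 6.0 0.0
    endloop
  endfacet
  facet normal 0.0000 0.0000 -1.0000
    outer loop
      vertex 0.0 6.0 0.0
      vertex 1.8 10.2 0.0
      vertex 12.0 6.0 0.0
    endloop
  endfacet
  facet normal 0.0000 0.0000 -1.0000
    outer loop
      vertex 1.8 1.8 0.0
      vertex 0.0 6.0 0.0
      vertex 12.0 6.0 0.0
    endloop
  endfacet
  facet normal 0.0000 0.0000 -1.0000
    outer loop
      vertex 6.0 0.0 0.0
      vertex 1.8 1.8 0.0
      vertex 12.0 6.0 0.0
    endloop
  endfacet
  facet normal 0.0000 0.0000 -1.0000
    outer loop
      vertex 10.2 1.8 0.0
      vertex 6.0 0.0 0.0
      vertex 12.0 6.0 0.0
    endloop
  endfacet
  facet normal 0.0000 0.0000 1.0000
    outer loop
      vertex 12.0 6.0 25.0
      vertex 10.2 10.2 25.0
      vertex 6.0 12.0 25.0
    endloop
  endfacet
  facet normal 0.0000 0.0000 1.0000
    outer loop
      vertex 12.0 6.0 25.0
      vertex 6.0 12.0 25.0
      vertex 1.8 10.2 25.0
    endloop
  endfacet
  facet normal 0.0000 0.0000 1.0000
    outer loop
      vertex 12.0 6.0 25.0
      vertex 1.8 10.2 25.0
      vertex 0.0 6.0 25.0
    endloop
  endfacet
  facet normal 0.0000 0.0000 1.0000
    outer loop
      vertex 12.0 6.0 25.0
      vertex 0.0 6.0 25.0
      vertex 1.8 1.8 25.0
    endloop
  endfacet
  facet normal 0.0000 0.0000 1.0000
    outer loop
      vertex 12.0 6.0 25.0
      vertex 1.8 1.8 25.0
      vertex 6.0 0.0 25.0
    endloop
  endfacet
  facet normal 0.0000 0.0000 1.0000
    outer loop
      vertex 12.0 6.0 25.0
      vertex 6.0 0.0 25.0
      vertex 10.2 1.8 25.0
    endloop
  endfacet
  facet normal 0.9191 0.3939 0.0000
    outer loop
      vertex 12.0 6.0 0.0
      vertex 10.2 10.2 0.0
      vertex 10.2 10.2 25.0
    endloop
  endfacet
  facet normal 0.9191 0.3939 0.0000
    outer loop
      vertex 12.0 6.0 0.0
      vertex 10.2 10.2 25.0
      vertex 12.0 6.0 25.0
    endloop
  endfacet
  facet normal 0.3939 0.9191 0.0000
    outer loop
      vertex 10.2 10.2 0.0
      vertex 6.0 12.0 0.0
      vertex 6.0 12.0 25.0
    endloop
  endfacet
  facet normal 0.3939 0.9191 0.0000
    outer loop
      vertex 10.2 10.2 0.0
      vertex 6.0 12.0 25.0
      vertex 10.2 10.2 25.0
    endloop
  endfacet
  facet normal -0.3939 0.9191 0.0000
    outer loop
      vertex 6.0 12.0 0.0
      vertex 1.8 10.2 0.0
      vertex 1.8 10.2 25.0
    endloop
  endfacet
  facet normal -0.3939 0.9191 0.0000
    outer loop
      vertex 6.0 12.0 0.0
      vertex 1.8 10.2 25.0
      vertex 6.0 12.0 25.0
    endloop
  endfacet
  facet normal -0.9191 0.3939 0.0000
    outer loop
      vertex 1.8 10.2 0.0
      vertex 0.0 6.0 0.0
      vertex 0.0 6.0 25.0
    endloop
  endfacet
  facet normal -0.9191 0.3939 0.0000
    outer loop
      vertex 1.8 10.2 0.0
      vertex 0.0 6.0 25.0
      vertex 1.8 10.2 25.0
    endloop
  endfacet
  facet normal -0.9191 -0.3939 0.0000
    outer loop
      vertex 0.0 6.0 0.0
      vertex 1.8 1.8 0.0
      vertex 1.8 1.8 25.0
    endloop
  endfacet
  facet normal -0.9191 -0.3939 0.0000
    outer loop
      vertex 0.0 6.0 0.0
      vertex 1.8 1.8 25.0
      vertex 0.0 6.0 25.0
    endloop
  endfacet
  facet normal -0.3939 -0.9191 0.0000
    outer loop
      vertex 1.8 1.8 0.0
      vertex 6.0 0.0 0.0
      vertex 6.0 0.0 25.0
    endloop
  endfacet
  facet normal -0.3939 -0.9191 0.0000
    outer loop
      vertex 1.8 1.8 0.0
      vertex 6.0 0.0 25.0
      vertex 1.8 1.8 25.0
    endloop
  endfacet
  facet normal 0.3939 -0.9191 0.0000
    outer loop
      vertex 6.0 0.0 0.0
      vertex 10.2 1.8 0.0
      vertex 10.2 1.8 25.0
    endloop
  endfacet
  facet normal 0.3939 -0.9191 0.0000
    outer loop
      vertex 6.0 0.0 0.0
      vertex 10.2 1.8 25.0
      vertex 6.0 0.0 25.0
    endloop
  endfacet
  facet normal 0.9191 -0.3939 0.0000
    outer loop
      vertex 10.2 1.8 0.0
      vertex 12.0 6.0 0.0
      vertex 12.0 6.0 25.0
    endloop
  endfacet
  facet normal 0.9191 -0.3939 0.0000
    outer loop
      vertex 10.2 1.8 0.0
      vertex 12.0 6.0 25.0
      vertex 10.2 1.8 25.0
    endloop
  endfacet
endsolid part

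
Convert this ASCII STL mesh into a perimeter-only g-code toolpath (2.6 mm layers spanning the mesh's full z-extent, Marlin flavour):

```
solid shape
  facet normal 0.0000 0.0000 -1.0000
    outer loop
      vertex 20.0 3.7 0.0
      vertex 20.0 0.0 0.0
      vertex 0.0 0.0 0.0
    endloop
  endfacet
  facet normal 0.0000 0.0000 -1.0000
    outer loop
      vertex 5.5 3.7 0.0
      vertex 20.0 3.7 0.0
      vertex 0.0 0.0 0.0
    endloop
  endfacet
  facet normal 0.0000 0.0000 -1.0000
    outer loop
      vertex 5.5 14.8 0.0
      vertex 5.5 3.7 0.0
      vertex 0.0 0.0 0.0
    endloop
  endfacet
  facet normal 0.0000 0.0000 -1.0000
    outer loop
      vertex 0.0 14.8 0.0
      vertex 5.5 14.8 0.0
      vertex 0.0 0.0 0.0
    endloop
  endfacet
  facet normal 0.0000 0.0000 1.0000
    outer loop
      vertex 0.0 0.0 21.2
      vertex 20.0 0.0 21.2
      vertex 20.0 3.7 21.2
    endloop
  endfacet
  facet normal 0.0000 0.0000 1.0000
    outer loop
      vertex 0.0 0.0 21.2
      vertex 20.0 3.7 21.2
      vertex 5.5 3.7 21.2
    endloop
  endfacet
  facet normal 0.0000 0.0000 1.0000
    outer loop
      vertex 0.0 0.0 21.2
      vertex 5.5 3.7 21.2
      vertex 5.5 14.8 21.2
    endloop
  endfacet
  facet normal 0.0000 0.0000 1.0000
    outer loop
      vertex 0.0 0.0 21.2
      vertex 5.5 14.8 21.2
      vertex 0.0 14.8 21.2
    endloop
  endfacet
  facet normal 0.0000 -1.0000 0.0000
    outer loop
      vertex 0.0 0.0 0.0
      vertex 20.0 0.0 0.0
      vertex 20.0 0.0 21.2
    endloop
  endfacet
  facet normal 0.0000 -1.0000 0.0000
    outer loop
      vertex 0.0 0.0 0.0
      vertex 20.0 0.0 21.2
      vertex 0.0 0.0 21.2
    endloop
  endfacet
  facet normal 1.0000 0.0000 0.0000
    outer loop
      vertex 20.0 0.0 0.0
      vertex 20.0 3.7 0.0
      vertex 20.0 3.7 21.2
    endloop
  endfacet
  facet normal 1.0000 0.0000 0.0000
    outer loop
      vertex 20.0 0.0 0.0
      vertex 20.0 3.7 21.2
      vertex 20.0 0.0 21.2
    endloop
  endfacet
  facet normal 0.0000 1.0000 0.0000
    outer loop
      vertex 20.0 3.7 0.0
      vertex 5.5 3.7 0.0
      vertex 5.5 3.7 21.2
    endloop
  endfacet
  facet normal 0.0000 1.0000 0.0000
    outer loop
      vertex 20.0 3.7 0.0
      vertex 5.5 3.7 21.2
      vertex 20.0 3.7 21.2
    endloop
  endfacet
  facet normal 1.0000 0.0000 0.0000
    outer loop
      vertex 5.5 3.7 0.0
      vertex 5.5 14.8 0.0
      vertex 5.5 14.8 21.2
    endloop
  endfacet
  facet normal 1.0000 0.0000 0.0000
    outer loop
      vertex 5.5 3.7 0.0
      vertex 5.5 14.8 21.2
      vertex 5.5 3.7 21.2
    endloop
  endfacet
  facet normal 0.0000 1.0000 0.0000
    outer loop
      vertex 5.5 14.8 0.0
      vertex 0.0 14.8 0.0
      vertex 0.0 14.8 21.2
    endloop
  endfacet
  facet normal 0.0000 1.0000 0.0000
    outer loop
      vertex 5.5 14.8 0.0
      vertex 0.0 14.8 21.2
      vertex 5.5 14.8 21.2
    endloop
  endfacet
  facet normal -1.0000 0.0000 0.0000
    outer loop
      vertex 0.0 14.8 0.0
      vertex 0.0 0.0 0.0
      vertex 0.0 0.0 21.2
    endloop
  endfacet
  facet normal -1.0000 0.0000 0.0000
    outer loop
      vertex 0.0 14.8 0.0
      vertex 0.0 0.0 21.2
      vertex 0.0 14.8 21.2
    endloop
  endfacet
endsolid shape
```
; perimeter-only toolpath
G21 ; units = mm
G90 ; absolute positioning
G28 ; home
; layer 1
G0 Z2.6
G0 X0.0 Y0.0
G1 X20.0 Y0.0
G1 X20.0 Y3.7
G1 X5.5 Y3.7
G1 X5.5 Y14.8
G1 X0.0 Y14.8
G1 X0.0 Y0.0
; layer 2
G0 Z5.3
G0 X0.0 Y0.0
G1 X20.0 Y0.0
G1 X20.0 Y3.7
G1 X5.5 Y3.7
G1 X5.5 Y14.8
G1 X0.0 Y14.8
G1 X0.0 Y0.0
; layer 3
G0 Z7.9
G0 X0.0 Y0.0
G1 X20.0 Y0.0
G1 X20.0 Y3.7
G1 X5.5 Y3.7
G1 X5.5 Y14.8
G1 X0.0 Y14.8
G1 X0.0 Y0.0
; layer 4
G0 Z10.6
G0 X0.0 Y0.0
G1 X20.0 Y0.0
G1 X20.0 Y3.7
G1 X5.5 Y3.7
G1 X5.5 Y14.8
G1 X0.0 Y14.8
G1 X0.0 Y0.0
; layer 5
G0 Z13.2
G0 X0.0 Y0.0
G1 X20.0 Y0.0
G1 X20.0 Y3.7
G1 X5.5 Y3.7
G1 X5.5 Y14.8
G1 X0.0 Y14.8
G1 X0.0 Y0.0
; layer 6
G0 Z15.9
G0 X0.0 Y0.0
G1 X20.0 Y0.0
G1 X20.0 Y3.7
G1 X5.5 Y3.7
G1 X5.5 Y14.8
G1 X0.0 Y14.8
G1 X0.0 Y0.0
; layer 7
G0 Z18.6
G0 X0.0 Y0.0
G1 X20.0 Y0.0
G1 X20.0 Y3.7
G1 X5.5 Y3.7
G1 X5.5 Y14.8
G1 X0.0 Y14.8
G1 X0.0 Y0.0
; layer 8
G0 Z21.2
G0 X0.0 Y0.0
G1 X20.0 Y0.0
G1 X20.0 Y3.7
G1 X5.5 Y3.7
G1 X5.5 Y14.8
G1 X0.0 Y14.8
G1 X0.0 Y0.0
M2 ; end

The solid is an L-shaped prism: outer 20 × 14.8 mm, arm thicknesses ≈ 3.7 mm (horizontal) and 5.5 mm (vertical), extruded 21.2 mm in z. Slicing at Δz = 2.6 mm — 8 equal slices spanning the solid's height, so layer i sits at z = i·h/8 — gives 8 non-empty perimeters. Each is a 6-segment closed polygon; G0 lifts to the layer z and rapids to the start vertex, then G1 traces the edges.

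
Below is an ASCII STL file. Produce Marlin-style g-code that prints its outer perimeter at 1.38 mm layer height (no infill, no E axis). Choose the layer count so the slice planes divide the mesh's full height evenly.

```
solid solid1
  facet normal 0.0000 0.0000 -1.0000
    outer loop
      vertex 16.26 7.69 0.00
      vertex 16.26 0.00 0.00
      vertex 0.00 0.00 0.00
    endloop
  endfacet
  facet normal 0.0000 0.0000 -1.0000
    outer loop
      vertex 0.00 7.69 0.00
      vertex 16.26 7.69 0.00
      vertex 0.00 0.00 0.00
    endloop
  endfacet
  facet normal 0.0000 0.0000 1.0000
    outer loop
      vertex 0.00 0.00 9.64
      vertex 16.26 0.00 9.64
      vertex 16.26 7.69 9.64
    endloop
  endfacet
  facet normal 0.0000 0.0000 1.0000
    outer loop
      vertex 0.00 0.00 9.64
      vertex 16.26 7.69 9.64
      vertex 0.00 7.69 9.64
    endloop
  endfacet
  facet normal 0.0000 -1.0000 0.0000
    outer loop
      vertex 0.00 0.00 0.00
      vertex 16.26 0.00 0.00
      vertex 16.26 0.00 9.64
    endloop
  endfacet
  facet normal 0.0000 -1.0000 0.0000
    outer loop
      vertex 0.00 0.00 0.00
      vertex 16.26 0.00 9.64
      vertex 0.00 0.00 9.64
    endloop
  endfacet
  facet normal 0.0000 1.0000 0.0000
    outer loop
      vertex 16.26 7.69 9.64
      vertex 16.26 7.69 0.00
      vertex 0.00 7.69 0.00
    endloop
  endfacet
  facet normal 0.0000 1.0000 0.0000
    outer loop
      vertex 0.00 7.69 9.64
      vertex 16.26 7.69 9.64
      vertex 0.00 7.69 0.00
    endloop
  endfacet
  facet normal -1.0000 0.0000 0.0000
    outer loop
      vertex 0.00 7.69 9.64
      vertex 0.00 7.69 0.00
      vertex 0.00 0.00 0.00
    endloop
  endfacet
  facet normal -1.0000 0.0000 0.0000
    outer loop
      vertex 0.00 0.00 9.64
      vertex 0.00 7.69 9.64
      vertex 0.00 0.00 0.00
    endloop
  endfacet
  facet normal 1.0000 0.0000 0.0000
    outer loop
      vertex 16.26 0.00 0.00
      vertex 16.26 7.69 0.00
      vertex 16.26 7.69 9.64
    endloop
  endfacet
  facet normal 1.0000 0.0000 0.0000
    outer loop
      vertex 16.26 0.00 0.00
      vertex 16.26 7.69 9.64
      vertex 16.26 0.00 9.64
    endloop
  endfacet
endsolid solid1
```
; perimeter-only toolpath
G21 ; units = mm
G90 ; absolute positioning
G28 ; home
; layer 1
G0 Z1.38
G0 X0.00 Y0.00
G1 X16.26 Y0.00
G1 X16.26 Y7.69
G1 X0.00 Y7.69
G1 X0.00 Y0.00
; layer 2
G0 Z2.75
G0 X0.00 Y0.00
G1 X16.26 Y0.00
G1 X16.26 Y7.69
G1 X0.00 Y7.69
G1 X0.00 Y0.00
; layer 3
G0 Z4.13
G0 X0.00 Y0.00
G1 X16.26 Y0.00
G1 X16.26 Y7.69
G1 X0.00 Y7.69
G1 X0.00 Y0.00
; layer 4
G0 Z5.51
G0 X0.00 Y0.00
G1 X16.26 Y0.00
G1 X16.26 Y7.69
G1 X0.00 Y7.69
G1 X0.00 Y0.00
; layer 5
G0 Z6.89
G0 X0.00 Y0.00
G1 X16.26 Y0.00
G1 X16.26 Y7.69
G1 X0.00 Y7.69
G1 X0.00 Y0.00
; layer 6
G0 Z8.26
G0 X0.00 Y0.00
G1 X16.26 Y0.00
G1 X16.26 Y7.69
G1 X0.00 Y7.69
G1 X0.00 Y0.00
; layer 7
G0 Z9.64
G0 X0.00 Y0.00
G1 X16.26 Y0.00
G1 X16.26 Y7.69
G1 X0.00 Y7.69
G1 X0.00 Y0.00
M2 ; end

The solid is a rectangular box, roughly 16.3 × 7.69 mm footprint and 9.64 mm tall. Slicing at Δz = 1.38 mm — 7 equal slices spanning the solid's height, so layer i sits at z = i·h/7 — gives 7 non-empty perimeters. Each is a 4-segment closed polygon; G0 lifts to the layer z and rapids to the start vertex, then G1 traces the edges.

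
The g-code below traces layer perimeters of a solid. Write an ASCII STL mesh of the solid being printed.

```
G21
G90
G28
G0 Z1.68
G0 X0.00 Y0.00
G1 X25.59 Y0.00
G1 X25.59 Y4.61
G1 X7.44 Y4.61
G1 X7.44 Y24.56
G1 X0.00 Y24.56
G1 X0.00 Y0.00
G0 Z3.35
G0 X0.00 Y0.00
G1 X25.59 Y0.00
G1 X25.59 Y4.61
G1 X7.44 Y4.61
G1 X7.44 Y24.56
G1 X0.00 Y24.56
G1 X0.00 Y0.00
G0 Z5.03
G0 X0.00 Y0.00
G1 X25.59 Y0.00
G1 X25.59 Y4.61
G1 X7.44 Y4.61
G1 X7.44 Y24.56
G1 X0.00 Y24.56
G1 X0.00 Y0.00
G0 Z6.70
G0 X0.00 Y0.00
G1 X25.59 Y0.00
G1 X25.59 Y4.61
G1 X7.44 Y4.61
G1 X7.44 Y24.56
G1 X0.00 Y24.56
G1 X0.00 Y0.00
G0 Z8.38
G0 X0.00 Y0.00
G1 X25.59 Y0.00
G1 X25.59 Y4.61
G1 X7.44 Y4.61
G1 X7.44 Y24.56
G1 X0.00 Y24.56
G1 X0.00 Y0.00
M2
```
solid part
  facet normal 0.0000 0.0000 -1.0000
    outer loop
      vertex 25.59 4.61 0.00
      vertex 25.59 0.00 0.00
      vertex 0.00 0.00 0.00
    endloop
  endfacet
  facet normal 0.0000 0.0000 -1.0000
    outer loop
      vertex 7.44 4.61 0.00
      vertex 25.59 4.61 0.00
      vertex 0.00 0.00 0.00
    endloop
  endfacet
  facet normal 0.0000 0.0000 -1.0000
    outer loop
      vertex 7.44 24.56 0.00
      vertex 7.44 4.61 0.00
      vertex 0.00 0.00 0.00
    endloop
  endfacet
  facet normal 0.0000 0.0000 -1.0000
    outer loop
      vertex 0.00 24.56 0.00
      vertex 7.44 24.56 0.00
      vertex 0.00 0.00 0.00
    endloop
  endfacet
  facet normal 0.0000 0.0000 1.0000
    outer loop
      vertex 0.00 0.00 8.38
      vertex 25.59 0.00 8.38
      vertex 25.59 4.61 8.38
    endloop
  endfacet
  facet normal 0.0000 0.0000 1.0000
    outer loop
      vertex 0.00 0.00 8.38
      vertex 25.59 4.61 8.38
      vertex 7.44 4.61 8.38
    endloop
  endfacet
  facet normal 0.0000 0.0000 1.0000
    outer loop
      vertex 0.00 0.00 8.38
      vertex 7.44 4.61 8.38
      vertex 7.44 24.56 8.38
    endloop
  endfacet
  facet normal 0.0000 0.0000 1.0000
    outer loop
      vertex 0.00 0.00 8.38
      vertex 7.44 24.56 8.38
      vertex 0.00 24.56 8.38
    endloop
  endfacet
  facet normal 0.0000 -1.0000 0.0000
    outer loop
      vertex 0.00 0.00 0.00
      vertex 25.59 0.00 0.00
      vertex 25.59 0.00 8.38
    endloop
  endfacet
  facet normal 0.0000 -1.0000 0.0000
    outer loop
      vertex 0.00 0.00 0.00
      vertex 25.59 0.00 8.38
      vertex 0.00 0.00 8.38
    endloop
  endfacet
  facet normal 1.0000 0.0000 0.0000
    outer loop
      vertex 25.59 0.00 0.00
      vertex 25.59 4.61 0.00
      vertex 25.59 4.61 8.38
    endloop
  endfacet
  facet normal 1.0000 0.0000 0.0000
    outer loop
      vertex 25.59 0.00 0.00
      vertex 25.59 4.61 8.38
      vertex 25.59 0.00 8.38
    endloop
  endfacet
  facet normal 0.0000 1.0000 0.0000
    outer loop
      vertex 25.59 4.61 0.00
      vertex 7.44 4.61 0.00
      vertex 7.44 4.61 8.38
    endloop
  endfacet
  facet normal 0.0000 1.0000 0.0000
    outer loop
      vertex 25.59 4.61 0.00
      vertex 7.44 4.61 8.38
      vertex 25.59 4.61 8.38
    endloop
  endfacet
  facet normal 1.0000 0.0000 0.0000
    outer loop
      vertex 7.44 4.61 0.00
      vertex 7.44 24.56 0.00
      vertex 7.44 24.56 8.38
    endloop
  endfacet
  facet normal 1.0000 0.0000 0.0000
    outer loop
      vertex 7.44 4.61 0.00
      vertex 7.44 24.56 8.38
      vertex 7.44 4.61 8.38
    endloop
  endfacet
  facet normal 0.0000 1.0000 0.0000
    outer loop
      vertex 7.44 24.56 0.00
      vertex 0.00 24.56 0.00
      vertex 0.00 24.56 8.38
    endloop
  endfacet
  facet normal 0.0000 1.0000 0.0000
    outer loop
      vertex 7.44 24.56 0.00
      vertex 0.00 24.56 8.38
      vertex 7.44 24.56 8.38
    endloop
  endfacet
  facet normal -1.0000 0.0000 0.0000
    outer loop
      vertex 0.00 24.56 0.00
      vertex 0.00 0.00 0.00
      vertex 0.00 0.00 8.38
    endloop
  endfacet
  facet normal -1.0000 0.0000 0.0000
    outer loop
      vertex 0.00 24.56 0.00
      vertex 0.00 0.00 8.38
      vertex 0.00 24.56 8.38
    endloop
  endfacet
endsolid part

The G0 Z moves step by Δz≈1.68 mm. Every layer's G1 loop is the same polygon, so the solid is a straight extrusion of it from z=0 to z≈8.38. Closing with flat bottom and top caps and triangulating gives 20 facets — an L-shaped prism: outer 25.6 × 24.6 mm, arm thicknesses ≈ 4.61 mm (horizontal) and 7.44 mm (vertical), extruded 8.38 mm in z.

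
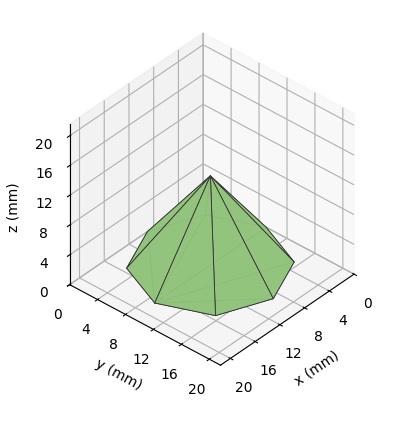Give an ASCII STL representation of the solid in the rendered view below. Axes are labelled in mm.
Reading the render: the shape is a regular 8-sided pyramid, base circumscribed radius ≈ 9 mm, apex at z ≈ 12 mm (dimensions read to the nearest mm from the axis ticks). For the STL, each face is triangulated and given an outward normal.

solid part
  facet normal 0.0000 0.0000 -1.0000
    outer loop
      vertex 9.00 18.00 0.00
      vertex 15.36 15.36 0.00
      vertex 18.00 9.00 0.00
    endloop
  endfacet
  facet normal 0.0000 0.0000 -1.0000
    outer loop
      vertex 2.64 15.36 0.00
      vertex 9.00 18.00 0.00
      vertex 18.00 9.00 0.00
    endloop
  endfacet
  facet normal 0.0000 0.0000 -1.0000
    outer loop
      vertex 0.00 9.00 0.00
      vertex 2.64 15.36 0.00
      vertex 18.00 9.00 0.00
    endloop
  endfacet
  facet normal 0.0000 0.0000 -1.0000
    outer loop
      vertex 2.64 2.64 0.00
      vertex 0.00 9.00 0.00
      vertex 18.00 9.00 0.00
    endloop
  endfacet
  facet normal 0.0000 0.0000 -1.0000
    outer loop
      vertex 9.00 0.00 0.00
      vertex 2.64 2.64 0.00
      vertex 18.00 9.00 0.00
    endloop
  endfacet
  facet normal 0.0000 0.0000 -1.0000
    outer loop
      vertex 15.36 2.64 0.00
      vertex 9.00 0.00 0.00
      vertex 18.00 9.00 0.00
    endloop
  endfacet
  facet normal 0.7592 0.3152 0.5694
    outer loop
      vertex 18.00 9.00 0.00
      vertex 15.36 15.36 0.00
      vertex 9.00 9.00 12.00
    endloop
  endfacet
  facet normal 0.3152 0.7592 0.5694
    outer loop
      vertex 15.36 15.36 0.00
      vertex 9.00 18.00 0.00
      vertex 9.00 9.00 12.00
    endloop
  endfacet
  facet normal -0.3152 0.7592 0.5694
    outer loop
      vertex 9.00 18.00 0.00
      vertex 2.64 15.36 0.00
      vertex 9.00 9.00 12.00
    endloop
  endfacet
  facet normal -0.7592 0.3152 0.5694
    outer loop
      vertex 2.64 15.36 0.00
      vertex 0.00 9.00 0.00
      vertex 9.00 9.00 12.00
    endloop
  endfacet
  facet normal -0.7592 -0.3152 0.5694
    outer loop
      vertex 0.00 9.00 0.00
      vertex 2.64 2.64 0.00
      vertex 9.00 9.00 12.00
    endloop
  endfacet
  facet normal -0.3152 -0.7592 0.5694
    outer loop
      vertex 2.64 2.64 0.00
      vertex 9.00 0.00 0.00
      vertex 9.00 9.00 12.00
    endloop
  endfacet
  facet normal 0.3152 -0.7592 0.5694
    outer loop
      vertex 9.00 0.00 0.00
      vertex 15.36 2.64 0.00
      vertex 9.00 9.00 12.00
    endloop
  endfacet
  facet normal 0.7592 -0.3152 0.5694
    outer loop
      vertex 15.36 2.64 0.00
      vertex 18.00 9.00 0.00
      vertex 9.00 9.00 12.00
    endloop
  endfacet
endsolid part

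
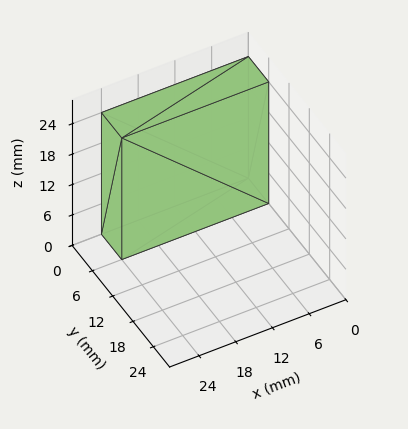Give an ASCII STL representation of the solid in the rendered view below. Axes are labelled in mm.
Reading the render: the shape is a rectangular box, roughly 24 × 6 mm footprint and 24 mm tall (dimensions read to the nearest mm from the axis ticks). For the STL, each face is triangulated and given an outward normal.

solid part
  facet normal 0.0000 0.0000 -1.0000
    outer loop
      vertex 24.0 6.0 0.0
      vertex 24.0 0.0 0.0
      vertex 0.0 0.0 0.0
    endloop
  endfacet
  facet normal 0.0000 0.0000 -1.0000
    outer loop
      vertex 0.0 6.0 0.0
      vertex 24.0 6.0 0.0
      vertex 0.0 0.0 0.0
    endloop
  endfacet
  facet normal 0.0000 0.0000 1.0000
    outer loop
      vertex 0.0 0.0 24.0
      vertex 24.0 0.0 24.0
      vertex 24.0 6.0 24.0
    endloop
  endfacet
  facet normal 0.0000 0.0000 1.0000
    outer loop
      vertex 0.0 0.0 24.0
      vertex 24.0 6.0 24.0
      vertex 0.0 6.0 24.0
    endloop
  endfacet
  facet normal 0.0000 -1.0000 0.0000
    outer loop
      vertex 0.0 0.0 0.0
      vertex 24.0 0.0 0.0
      vertex 24.0 0.0 24.0
    endloop
  endfacet
  facet normal 0.0000 -1.0000 0.0000
    outer loop
      vertex 0.0 0.0 0.0
      vertex 24.0 0.0 24.0
      vertex 0.0 0.0 24.0
    endloop
  endfacet
  facet normal 0.0000 1.0000 0.0000
    outer loop
      vertex 24.0 6.0 24.0
      vertex 24.0 6.0 0.0
      vertex 0.0 6.0 0.0
    endloop
  endfacet
  facet normal 0.0000 1.0000 0.0000
    outer loop
      vertex 0.0 6.0 24.0
      vertex 24.0 6.0 24.0
      vertex 0.0 6.0 0.0
    endloop
  endfacet
  facet normal -1.0000 0.0000 0.0000
    outer loop
      vertex 0.0 6.0 24.0
      vertex 0.0 6.0 0.0
      vertex 0.0 0.0 0.0
    endloop
  endfacet
  facet normal -1.0000 0.0000 0.0000
    outer loop
      vertex 0.0 0.0 24.0
      vertex 0.0 6.0 24.0
      vertex 0.0 0.0 0.0
    endloop
  endfacet
  facet normal 1.0000 0.0000 0.0000
    outer loop
      vertex 24.0 0.0 0.0
      vertex 24.0 6.0 0.0
      vertex 24.0 6.0 24.0
    endloop
  endfacet
  facet normal 1.0000 0.0000 0.0000
    outer loop
      vertex 24.0 0.0 0.0
      vertex 24.0 6.0 24.0
      vertex 24.0 0.0 24.0
    endloop
  endfacet
endsolid part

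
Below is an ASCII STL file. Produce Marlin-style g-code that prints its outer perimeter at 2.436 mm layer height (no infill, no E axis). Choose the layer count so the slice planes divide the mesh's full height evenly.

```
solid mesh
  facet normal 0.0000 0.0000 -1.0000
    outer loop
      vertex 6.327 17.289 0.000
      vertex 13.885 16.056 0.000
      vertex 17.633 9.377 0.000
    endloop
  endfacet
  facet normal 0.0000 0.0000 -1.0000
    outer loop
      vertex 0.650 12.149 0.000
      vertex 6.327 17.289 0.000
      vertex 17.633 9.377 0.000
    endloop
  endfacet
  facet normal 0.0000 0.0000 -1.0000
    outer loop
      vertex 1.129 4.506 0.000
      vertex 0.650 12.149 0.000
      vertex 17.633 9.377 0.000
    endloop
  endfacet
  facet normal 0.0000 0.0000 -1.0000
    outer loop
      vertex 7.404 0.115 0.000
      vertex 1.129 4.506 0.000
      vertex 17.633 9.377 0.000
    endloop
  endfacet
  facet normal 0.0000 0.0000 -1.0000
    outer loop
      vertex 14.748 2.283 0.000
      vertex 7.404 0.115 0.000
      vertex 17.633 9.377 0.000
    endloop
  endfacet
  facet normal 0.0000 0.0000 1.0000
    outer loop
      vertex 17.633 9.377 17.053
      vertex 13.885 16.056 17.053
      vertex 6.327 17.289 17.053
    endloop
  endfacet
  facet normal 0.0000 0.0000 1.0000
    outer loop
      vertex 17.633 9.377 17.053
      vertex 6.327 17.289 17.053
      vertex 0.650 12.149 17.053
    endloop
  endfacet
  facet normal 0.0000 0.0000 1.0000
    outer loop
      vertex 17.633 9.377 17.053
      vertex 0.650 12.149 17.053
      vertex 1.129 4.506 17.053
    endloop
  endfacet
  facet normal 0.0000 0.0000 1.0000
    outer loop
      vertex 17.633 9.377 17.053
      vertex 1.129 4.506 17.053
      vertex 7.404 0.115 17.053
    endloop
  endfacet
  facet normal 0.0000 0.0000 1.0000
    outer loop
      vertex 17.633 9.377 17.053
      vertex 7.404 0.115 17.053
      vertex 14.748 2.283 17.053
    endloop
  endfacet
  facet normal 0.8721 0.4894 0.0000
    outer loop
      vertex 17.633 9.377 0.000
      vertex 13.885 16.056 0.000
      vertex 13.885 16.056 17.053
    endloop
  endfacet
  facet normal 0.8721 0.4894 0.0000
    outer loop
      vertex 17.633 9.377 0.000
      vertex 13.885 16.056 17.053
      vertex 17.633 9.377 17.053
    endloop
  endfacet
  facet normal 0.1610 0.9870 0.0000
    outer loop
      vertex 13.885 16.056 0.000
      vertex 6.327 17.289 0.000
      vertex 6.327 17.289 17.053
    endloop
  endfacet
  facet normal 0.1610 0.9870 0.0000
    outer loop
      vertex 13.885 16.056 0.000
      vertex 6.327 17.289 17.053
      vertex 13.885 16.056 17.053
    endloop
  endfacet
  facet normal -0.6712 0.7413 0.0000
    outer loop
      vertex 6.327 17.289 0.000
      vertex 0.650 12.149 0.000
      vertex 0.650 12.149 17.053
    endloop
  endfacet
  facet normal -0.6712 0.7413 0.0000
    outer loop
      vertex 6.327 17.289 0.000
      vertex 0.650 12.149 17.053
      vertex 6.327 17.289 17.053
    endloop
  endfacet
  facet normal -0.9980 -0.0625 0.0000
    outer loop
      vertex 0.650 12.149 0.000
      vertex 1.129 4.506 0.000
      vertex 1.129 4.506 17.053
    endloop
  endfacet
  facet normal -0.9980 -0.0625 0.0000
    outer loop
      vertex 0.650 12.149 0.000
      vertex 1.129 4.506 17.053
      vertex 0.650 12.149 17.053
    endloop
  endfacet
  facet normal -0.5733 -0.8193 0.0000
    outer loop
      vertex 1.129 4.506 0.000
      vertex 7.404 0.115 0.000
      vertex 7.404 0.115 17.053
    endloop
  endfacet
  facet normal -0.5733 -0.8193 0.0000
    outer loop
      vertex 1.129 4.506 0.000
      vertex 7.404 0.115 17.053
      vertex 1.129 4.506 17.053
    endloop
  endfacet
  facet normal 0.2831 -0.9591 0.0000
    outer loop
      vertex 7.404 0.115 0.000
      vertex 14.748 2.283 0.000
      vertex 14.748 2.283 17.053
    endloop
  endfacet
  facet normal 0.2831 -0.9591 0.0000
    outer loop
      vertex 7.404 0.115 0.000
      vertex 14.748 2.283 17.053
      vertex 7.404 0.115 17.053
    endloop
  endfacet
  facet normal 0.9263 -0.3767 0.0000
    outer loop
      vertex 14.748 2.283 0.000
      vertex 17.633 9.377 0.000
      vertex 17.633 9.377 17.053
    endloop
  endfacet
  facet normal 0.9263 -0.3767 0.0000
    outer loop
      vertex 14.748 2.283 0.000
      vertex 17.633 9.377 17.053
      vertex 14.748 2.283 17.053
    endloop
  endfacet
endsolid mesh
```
; perimeter-only toolpath
G21 ; units = mm
G90 ; absolute positioning
G28 ; home
; layer 1
G0 Z2.436
G0 X17.633 Y9.377
G1 X13.885 Y16.056
G1 X6.327 Y17.289
G1 X0.650 Y12.149
G1 X1.129 Y4.506
G1 X7.404 Y0.115
G1 X14.748 Y2.283
G1 X17.633 Y9.377
; layer 2
G0 Z4.872
G0 X17.633 Y9.377
G1 X13.885 Y16.056
G1 X6.327 Y17.289
G1 X0.650 Y12.149
G1 X1.129 Y4.506
G1 X7.404 Y0.115
G1 X14.748 Y2.283
G1 X17.633 Y9.377
; layer 3
G0 Z7.308
G0 X17.633 Y9.377
G1 X13.885 Y16.056
G1 X6.327 Y17.289
G1 X0.650 Y12.149
G1 X1.129 Y4.506
G1 X7.404 Y0.115
G1 X14.748 Y2.283
G1 X17.633 Y9.377
; layer 4
G0 Z9.745
G0 X17.633 Y9.377
G1 X13.885 Y16.056
G1 X6.327 Y17.289
G1 X0.650 Y12.149
G1 X1.129 Y4.506
G1 X7.404 Y0.115
G1 X14.748 Y2.283
G1 X17.633 Y9.377
; layer 5
G0 Z12.181
G0 X17.633 Y9.377
G1 X13.885 Y16.056
G1 X6.327 Y17.289
G1 X0.650 Y12.149
G1 X1.129 Y4.506
G1 X7.404 Y0.115
G1 X14.748 Y2.283
G1 X17.633 Y9.377
; layer 6
G0 Z14.617
G0 X17.633 Y9.377
G1 X13.885 Y16.056
G1 X6.327 Y17.289
G1 X0.650 Y12.149
G1 X1.129 Y4.506
G1 X7.404 Y0.115
G1 X14.748 Y2.283
G1 X17.633 Y9.377
; layer 7
G0 Z17.053
G0 X17.633 Y9.377
G1 X13.885 Y16.056
G1 X6.327 Y17.289
G1 X0.650 Y12.149
G1 X1.129 Y4.506
G1 X7.404 Y0.115
G1 X14.748 Y2.283
G1 X17.633 Y9.377
M2 ; end

The solid is a regular 7-sided prism (a cylinder approximated with 7 flat sides), circumscribed radius ≈ 8.82 mm, height ≈ 17.1 mm. Slicing at Δz = 2.436 mm — 7 equal slices spanning the solid's height, so layer i sits at z = i·h/7 — gives 7 non-empty perimeters. Each is a 7-segment closed polygon; G0 lifts to the layer z and rapids to the start vertex, then G1 traces the edges.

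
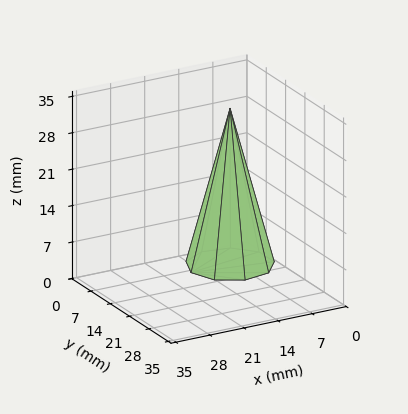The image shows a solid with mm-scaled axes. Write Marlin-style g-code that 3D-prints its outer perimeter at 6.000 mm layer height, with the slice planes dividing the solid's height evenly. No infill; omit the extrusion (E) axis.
Reading the render: the shape is a regular 9-sided pyramid, base circumscribed radius ≈ 8 mm, apex at z ≈ 30 mm (dimensions read to the nearest mm from the axis ticks). For the g-code, the solid's height is divided into equal slices at the stated Δz and each level perimeter traced with G1 moves after a G0 lift.

; perimeter-only toolpath
G21 ; units = mm
G90 ; absolute positioning
G28 ; home
; layer 1
G0 Z6.000
G0 X14.400 Y8.000
G1 X12.902 Y12.114
G1 X9.111 Y14.302
G1 X4.800 Y13.542
G1 X1.986 Y10.189
G1 X1.986 Y5.811
G1 X4.800 Y2.458
G1 X9.111 Y1.698
G1 X12.902 Y3.886
G1 X14.400 Y8.000
; layer 2
G0 Z12.000
G0 X12.800 Y8.000
G1 X11.677 Y11.085
G1 X8.833 Y12.727
G1 X5.600 Y12.157
G1 X3.489 Y9.642
G1 X3.489 Y6.358
G1 X5.600 Y3.843
G1 X8.833 Y3.273
G1 X11.677 Y4.915
G1 X12.800 Y8.000
; layer 3
G0 Z18.000
G0 X11.200 Y8.000
G1 X10.451 Y10.057
G1 X8.556 Y11.151
G1 X6.400 Y10.771
G1 X4.993 Y9.094
G1 X4.993 Y6.906
G1 X6.400 Y5.229
G1 X8.556 Y4.849
G1 X10.451 Y5.943
G1 X11.200 Y8.000
; layer 4
G0 Z24.000
G0 X9.600 Y8.000
G1 X9.226 Y9.028
G1 X8.278 Y9.576
G1 X7.200 Y9.386
G1 X6.496 Y8.547
G1 X6.496 Y7.453
G1 X7.200 Y6.614
G1 X8.278 Y6.424
G1 X9.226 Y6.972
G1 X9.600 Y8.000
M2 ; end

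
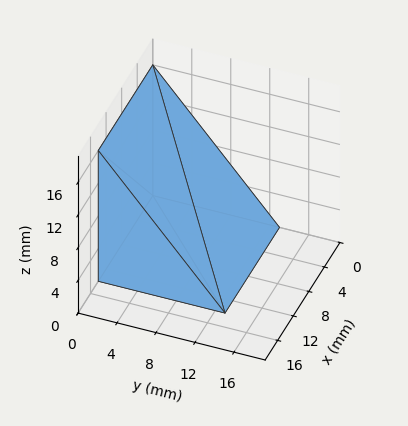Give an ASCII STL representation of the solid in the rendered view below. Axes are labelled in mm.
Reading the render: the shape is a wedge (ramp): 14 × 13 mm base, rising to 16 mm along the y=0 edge and sloping linearly to z=0 at y=13 (dimensions read to the nearest mm from the axis ticks). For the STL, each face is triangulated and given an outward normal.

solid part
  facet normal 0.0000 0.0000 -1.0000
    outer loop
      vertex 14.000 13.000 0.000
      vertex 14.000 0.000 0.000
      vertex 0.000 0.000 0.000
    endloop
  endfacet
  facet normal 0.0000 0.0000 -1.0000
    outer loop
      vertex 0.000 13.000 0.000
      vertex 14.000 13.000 0.000
      vertex 0.000 0.000 0.000
    endloop
  endfacet
  facet normal 0.0000 -1.0000 0.0000
    outer loop
      vertex 0.000 0.000 0.000
      vertex 14.000 0.000 0.000
      vertex 14.000 0.000 16.000
    endloop
  endfacet
  facet normal 0.0000 -1.0000 0.0000
    outer loop
      vertex 0.000 0.000 0.000
      vertex 14.000 0.000 16.000
      vertex 0.000 0.000 16.000
    endloop
  endfacet
  facet normal 0.0000 0.7761 0.6306
    outer loop
      vertex 0.000 0.000 16.000
      vertex 14.000 0.000 16.000
      vertex 14.000 13.000 0.000
    endloop
  endfacet
  facet normal 0.0000 0.7761 0.6306
    outer loop
      vertex 0.000 0.000 16.000
      vertex 14.000 13.000 0.000
      vertex 0.000 13.000 0.000
    endloop
  endfacet
  facet normal -1.0000 0.0000 0.0000
    outer loop
      vertex 0.000 0.000 16.000
      vertex 0.000 13.000 0.000
      vertex 0.000 0.000 0.000
    endloop
  endfacet
  facet normal 1.0000 0.0000 0.0000
    outer loop
      vertex 14.000 0.000 0.000
      vertex 14.000 13.000 0.000
      vertex 14.000 0.000 16.000
    endloop
  endfacet
endsolid part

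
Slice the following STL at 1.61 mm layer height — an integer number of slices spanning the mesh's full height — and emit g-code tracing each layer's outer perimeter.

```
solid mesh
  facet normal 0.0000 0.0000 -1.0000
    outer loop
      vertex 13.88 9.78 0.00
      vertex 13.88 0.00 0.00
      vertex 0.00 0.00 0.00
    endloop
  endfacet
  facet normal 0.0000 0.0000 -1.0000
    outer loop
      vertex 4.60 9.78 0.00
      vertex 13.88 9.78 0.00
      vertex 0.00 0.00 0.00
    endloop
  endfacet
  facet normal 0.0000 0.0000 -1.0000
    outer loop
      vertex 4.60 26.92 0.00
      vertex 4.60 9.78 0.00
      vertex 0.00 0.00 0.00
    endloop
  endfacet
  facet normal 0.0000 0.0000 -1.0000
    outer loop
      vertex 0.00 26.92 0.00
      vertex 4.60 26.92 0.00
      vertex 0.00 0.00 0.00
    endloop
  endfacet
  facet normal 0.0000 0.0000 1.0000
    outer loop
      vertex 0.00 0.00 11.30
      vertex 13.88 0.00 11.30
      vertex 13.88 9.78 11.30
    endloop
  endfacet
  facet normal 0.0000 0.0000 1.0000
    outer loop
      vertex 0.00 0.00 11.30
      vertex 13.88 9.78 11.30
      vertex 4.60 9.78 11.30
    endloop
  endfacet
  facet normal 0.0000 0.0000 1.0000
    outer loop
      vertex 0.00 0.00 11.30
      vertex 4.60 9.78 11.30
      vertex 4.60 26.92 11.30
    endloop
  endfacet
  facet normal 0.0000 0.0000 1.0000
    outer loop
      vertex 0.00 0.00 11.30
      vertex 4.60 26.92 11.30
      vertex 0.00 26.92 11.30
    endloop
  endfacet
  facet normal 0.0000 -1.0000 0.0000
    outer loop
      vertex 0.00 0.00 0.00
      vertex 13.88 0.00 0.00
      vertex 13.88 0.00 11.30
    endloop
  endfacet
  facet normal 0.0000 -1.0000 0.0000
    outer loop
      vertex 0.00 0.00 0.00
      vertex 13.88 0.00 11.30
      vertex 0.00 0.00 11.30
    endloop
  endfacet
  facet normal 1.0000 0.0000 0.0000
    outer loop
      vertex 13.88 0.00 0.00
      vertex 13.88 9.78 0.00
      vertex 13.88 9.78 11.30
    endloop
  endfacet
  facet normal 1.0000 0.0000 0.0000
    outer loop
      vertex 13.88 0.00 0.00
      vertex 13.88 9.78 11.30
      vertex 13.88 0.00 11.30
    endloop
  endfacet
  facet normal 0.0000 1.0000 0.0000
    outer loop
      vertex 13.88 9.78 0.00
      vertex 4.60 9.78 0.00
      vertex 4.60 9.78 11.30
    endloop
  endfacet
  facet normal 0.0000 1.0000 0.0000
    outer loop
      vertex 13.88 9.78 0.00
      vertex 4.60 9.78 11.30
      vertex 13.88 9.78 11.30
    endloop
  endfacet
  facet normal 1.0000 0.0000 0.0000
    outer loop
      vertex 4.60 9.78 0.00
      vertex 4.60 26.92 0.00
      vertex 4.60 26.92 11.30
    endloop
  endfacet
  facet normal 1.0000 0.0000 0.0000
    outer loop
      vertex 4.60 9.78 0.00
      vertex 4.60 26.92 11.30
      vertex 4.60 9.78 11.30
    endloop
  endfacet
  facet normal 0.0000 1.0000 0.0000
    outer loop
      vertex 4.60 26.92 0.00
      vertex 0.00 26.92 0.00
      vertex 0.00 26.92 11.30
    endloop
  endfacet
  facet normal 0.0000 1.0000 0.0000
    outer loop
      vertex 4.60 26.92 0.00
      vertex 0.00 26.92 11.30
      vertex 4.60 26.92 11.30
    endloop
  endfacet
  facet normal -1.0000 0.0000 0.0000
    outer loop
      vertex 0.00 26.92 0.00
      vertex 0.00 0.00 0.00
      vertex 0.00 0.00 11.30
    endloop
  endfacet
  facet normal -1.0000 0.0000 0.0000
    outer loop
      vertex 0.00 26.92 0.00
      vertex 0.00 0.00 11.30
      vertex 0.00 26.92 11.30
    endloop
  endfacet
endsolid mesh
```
; perimeter-only toolpath
G21 ; units = mm
G90 ; absolute positioning
G28 ; home
; layer 1
G0 Z1.61
G0 X0.00 Y0.00
G1 X13.88 Y0.00
G1 X13.88 Y9.78
G1 X4.60 Y9.78
G1 X4.60 Y26.92
G1 X0.00 Y26.92
G1 X0.00 Y0.00
; layer 2
G0 Z3.23
G0 X0.00 Y0.00
G1 X13.88 Y0.00
G1 X13.88 Y9.78
G1 X4.60 Y9.78
G1 X4.60 Y26.92
G1 X0.00 Y26.92
G1 X0.00 Y0.00
; layer 3
G0 Z4.84
G0 X0.00 Y0.00
G1 X13.88 Y0.00
G1 X13.88 Y9.78
G1 X4.60 Y9.78
G1 X4.60 Y26.92
G1 X0.00 Y26.92
G1 X0.00 Y0.00
; layer 4
G0 Z6.46
G0 X0.00 Y0.00
G1 X13.88 Y0.00
G1 X13.88 Y9.78
G1 X4.60 Y9.78
G1 X4.60 Y26.92
G1 X0.00 Y26.92
G1 X0.00 Y0.00
; layer 5
G0 Z8.07
G0 X0.00 Y0.00
G1 X13.88 Y0.00
G1 X13.88 Y9.78
G1 X4.60 Y9.78
G1 X4.60 Y26.92
G1 X0.00 Y26.92
G1 X0.00 Y0.00
; layer 6
G0 Z9.69
G0 X0.00 Y0.00
G1 X13.88 Y0.00
G1 X13.88 Y9.78
G1 X4.60 Y9.78
G1 X4.60 Y26.92
G1 X0.00 Y26.92
G1 X0.00 Y0.00
; layer 7
G0 Z11.30
G0 X0.00 Y0.00
G1 X13.88 Y0.00
G1 X13.88 Y9.78
G1 X4.60 Y9.78
G1 X4.60 Y26.92
G1 X0.00 Y26.92
G1 X0.00 Y0.00
M2 ; end

The solid is an L-shaped prism: outer 13.9 × 26.9 mm, arm thicknesses ≈ 9.78 mm (horizontal) and 4.6 mm (vertical), extruded 11.3 mm in z. Slicing at Δz = 1.61 mm — 7 equal slices spanning the solid's height, so layer i sits at z = i·h/7 — gives 7 non-empty perimeters. Each is a 6-segment closed polygon; G0 lifts to the layer z and rapids to the start vertex, then G1 traces the edges.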